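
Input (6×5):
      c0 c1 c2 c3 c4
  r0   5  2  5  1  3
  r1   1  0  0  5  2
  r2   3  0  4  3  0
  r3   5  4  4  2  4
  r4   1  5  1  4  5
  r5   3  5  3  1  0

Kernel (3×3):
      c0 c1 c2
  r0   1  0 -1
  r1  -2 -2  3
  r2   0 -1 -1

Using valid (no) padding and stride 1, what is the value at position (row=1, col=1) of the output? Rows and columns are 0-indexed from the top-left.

The receptive field on the input at this output position is [0 0 5 / 0 4 3 / 4 4 2]. Elementwise product with the kernel and sum: 0·1 + 5·-1 + 0·-2 + 4·-2 + 3·3 + 4·-1 + 2·-1.

-10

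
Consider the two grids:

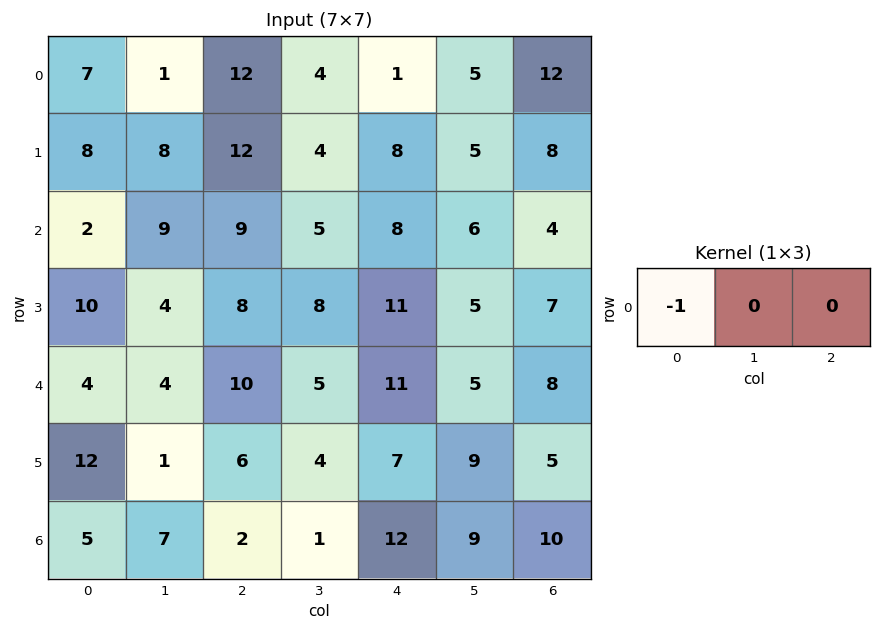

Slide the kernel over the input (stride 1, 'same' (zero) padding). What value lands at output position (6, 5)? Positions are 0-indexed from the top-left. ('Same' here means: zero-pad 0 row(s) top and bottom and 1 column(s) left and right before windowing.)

-12

The receptive field on the zero-padded input at this output position is [12 9 10]. Elementwise product with the kernel and sum: 12·-1.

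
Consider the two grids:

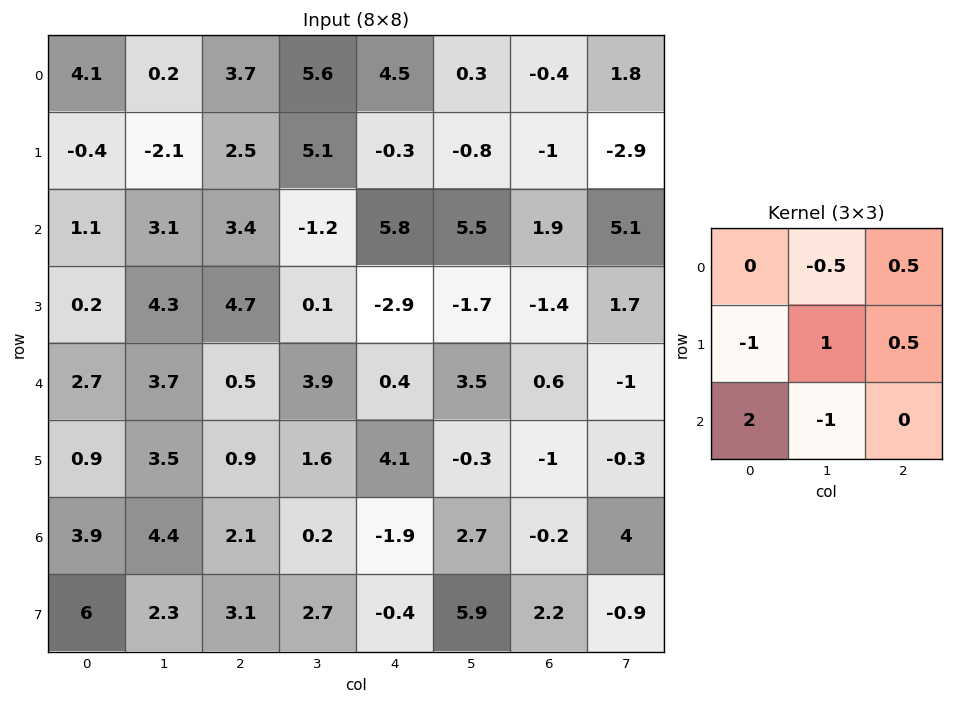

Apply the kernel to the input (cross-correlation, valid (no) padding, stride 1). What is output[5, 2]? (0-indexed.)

1.9

The receptive field on the input at this output position is [0.9 1.6 4.1 / 2.1 0.2 -1.9 / 3.1 2.7 -0.4]. Elementwise product with the kernel and sum: 1.6·-0.5 + 4.1·0.5 + 2.1·-1 + 0.2·1 + -1.9·0.5 + 3.1·2 + 2.7·-1.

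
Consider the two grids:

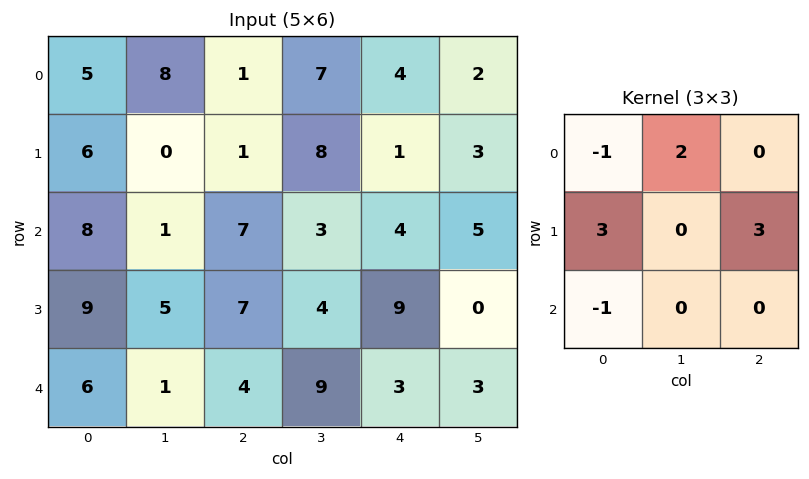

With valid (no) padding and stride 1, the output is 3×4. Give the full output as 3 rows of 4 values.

24 17 12 31
30 9 41 14
36 39 43 8

Output[0,0]: The receptive field on the input at this output position is [5 8 1 / 6 0 1 / 8 1 7]. Elementwise product with the kernel and sum: 5·-1 + 8·2 + 6·3 + 1·3 + 8·-1.
Output[0,1]: The receptive field on the input at this output position is [8 1 7 / 0 1 8 / 1 7 3]. Elementwise product with the kernel and sum: 8·-1 + 1·2 + 0·3 + 8·3 + 1·-1.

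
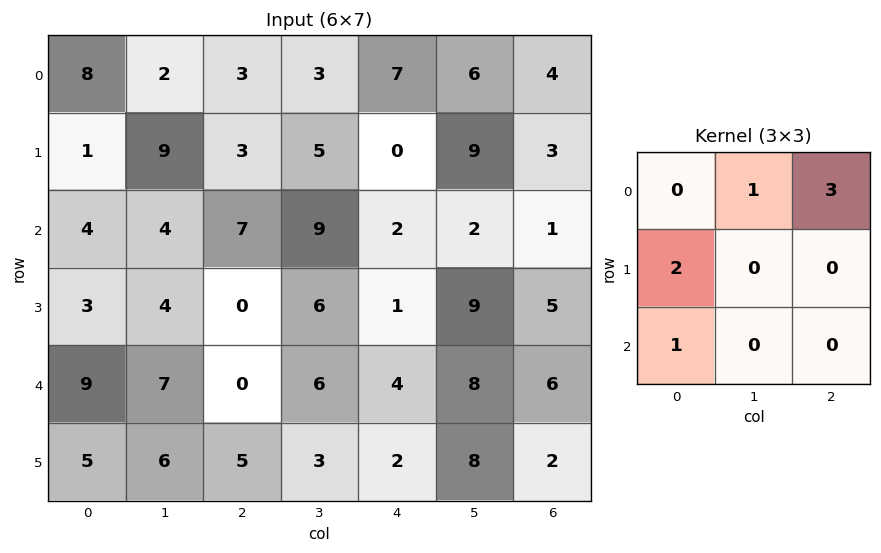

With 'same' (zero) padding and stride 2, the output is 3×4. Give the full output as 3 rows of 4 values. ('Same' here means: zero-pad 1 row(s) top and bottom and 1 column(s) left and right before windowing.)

0 13 11 21
28 30 51 16
15 38 43 29

Output[0,0]: The receptive field on the zero-padded input at this output position is [0 0 0 / 0 8 2 / 0 1 9]. Elementwise product with the kernel and sum: 0·1 + 0·3 + 0·2 + 0·1.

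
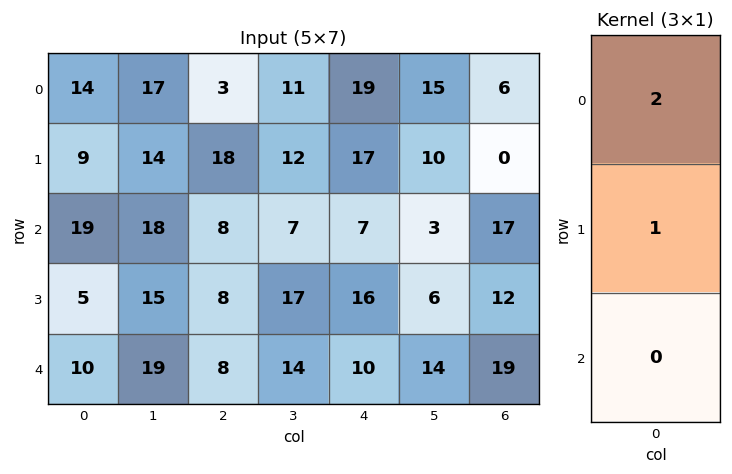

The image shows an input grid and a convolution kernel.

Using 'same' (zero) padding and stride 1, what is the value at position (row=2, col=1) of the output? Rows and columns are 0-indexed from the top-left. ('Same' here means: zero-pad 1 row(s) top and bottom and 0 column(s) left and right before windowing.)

The receptive field on the zero-padded input at this output position is [14 / 18 / 15]. Elementwise product with the kernel and sum: 14·2 + 18·1.

46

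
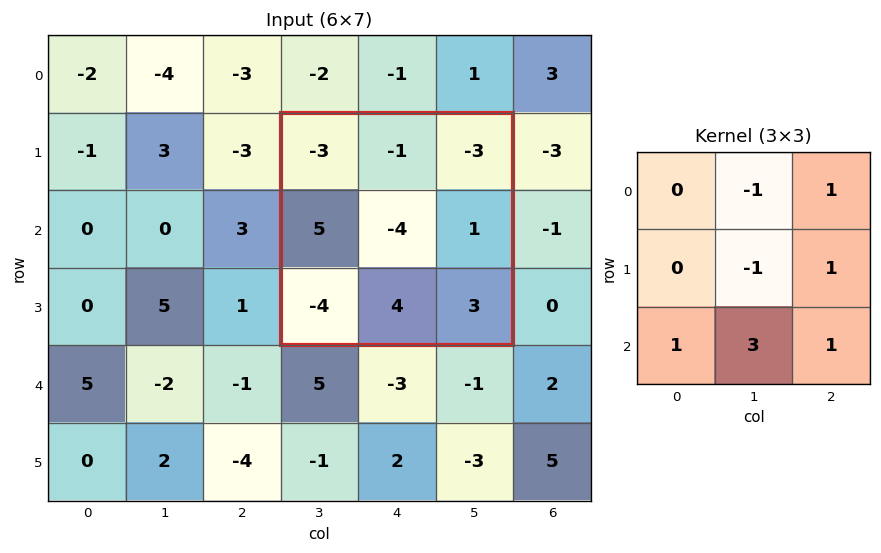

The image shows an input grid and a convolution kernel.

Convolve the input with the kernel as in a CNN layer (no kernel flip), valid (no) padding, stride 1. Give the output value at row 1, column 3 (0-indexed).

The receptive field on the input at this output position is [-3 -1 -3 / 5 -4 1 / -4 4 3]. Elementwise product with the kernel and sum: -1·-1 + -3·1 + -4·-1 + 1·1 + -4·1 + 4·3 + 3·1.

14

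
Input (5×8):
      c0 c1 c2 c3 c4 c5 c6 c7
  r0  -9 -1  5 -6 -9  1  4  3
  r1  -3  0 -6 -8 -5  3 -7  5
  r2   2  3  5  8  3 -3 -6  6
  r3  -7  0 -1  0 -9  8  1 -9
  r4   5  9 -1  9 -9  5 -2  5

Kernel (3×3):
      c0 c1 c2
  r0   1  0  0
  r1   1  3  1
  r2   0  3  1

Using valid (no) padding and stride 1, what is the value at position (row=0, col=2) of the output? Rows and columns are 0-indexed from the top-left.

The receptive field on the input at this output position is [5 -6 -9 / -6 -8 -5 / 5 8 3]. Elementwise product with the kernel and sum: 5·1 + -6·1 + -8·3 + -5·1 + 8·3 + 3·1.

-3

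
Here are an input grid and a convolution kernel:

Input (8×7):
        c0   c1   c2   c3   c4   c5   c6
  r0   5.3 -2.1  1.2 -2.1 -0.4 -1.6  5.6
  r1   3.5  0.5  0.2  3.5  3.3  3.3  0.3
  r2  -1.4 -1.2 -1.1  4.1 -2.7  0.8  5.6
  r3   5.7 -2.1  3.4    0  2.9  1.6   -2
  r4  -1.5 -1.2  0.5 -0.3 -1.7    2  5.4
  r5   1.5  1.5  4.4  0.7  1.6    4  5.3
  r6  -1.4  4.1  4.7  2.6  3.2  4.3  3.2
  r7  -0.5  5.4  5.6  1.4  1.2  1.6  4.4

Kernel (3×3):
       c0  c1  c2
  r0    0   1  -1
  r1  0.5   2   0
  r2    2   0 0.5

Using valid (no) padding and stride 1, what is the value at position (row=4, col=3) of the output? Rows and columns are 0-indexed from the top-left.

7.2

The receptive field on the input at this output position is [-0.3 -1.7 2 / 0.7 1.6 4 / 2.6 3.2 4.3]. Elementwise product with the kernel and sum: -1.7·1 + 2·-1 + 0.7·0.5 + 1.6·2 + 2.6·2 + 4.3·0.5.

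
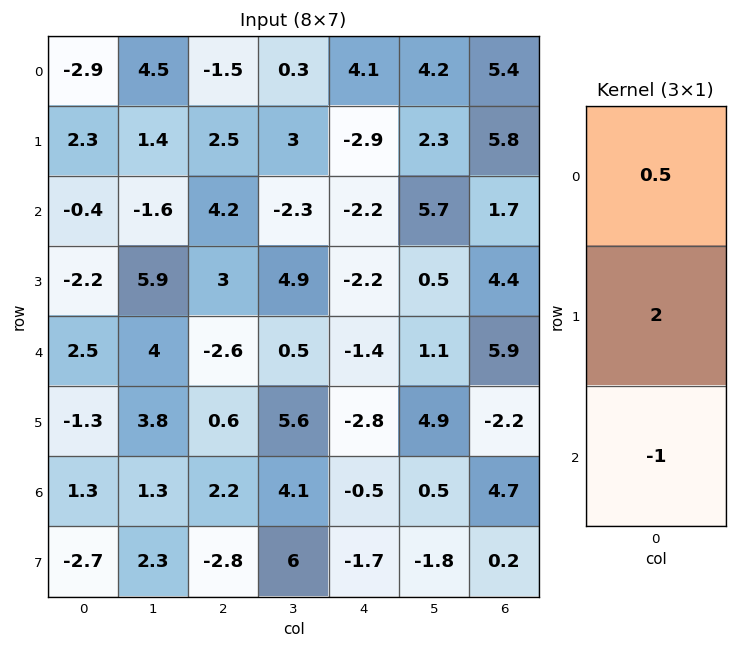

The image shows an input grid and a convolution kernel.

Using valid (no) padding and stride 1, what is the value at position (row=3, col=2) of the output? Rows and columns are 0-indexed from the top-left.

The receptive field on the input at this output position is [3 / -2.6 / 0.6]. Elementwise product with the kernel and sum: 3·0.5 + -2.6·2 + 0.6·-1.

-4.3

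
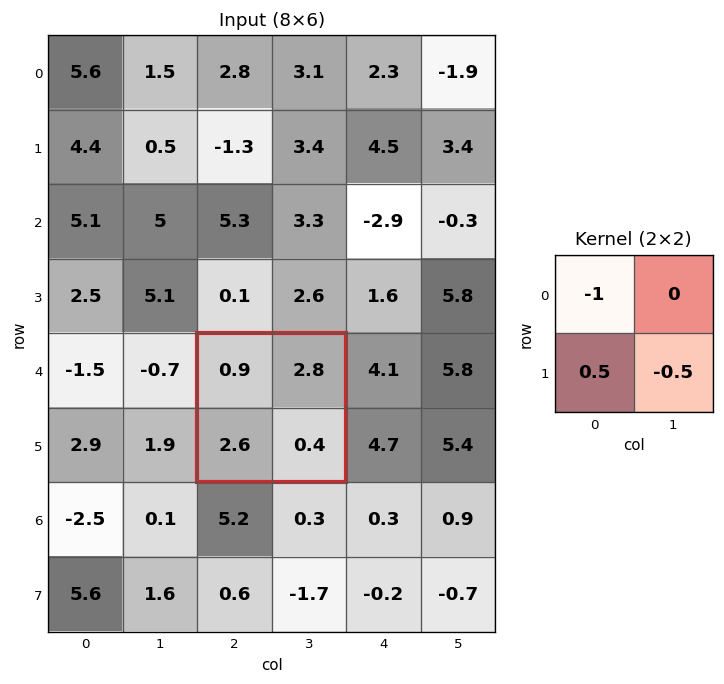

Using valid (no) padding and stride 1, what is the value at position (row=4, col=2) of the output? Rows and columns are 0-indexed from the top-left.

0.2

The receptive field on the input at this output position is [0.9 2.8 / 2.6 0.4]. Elementwise product with the kernel and sum: 0.9·-1 + 2.6·0.5 + 0.4·-0.5.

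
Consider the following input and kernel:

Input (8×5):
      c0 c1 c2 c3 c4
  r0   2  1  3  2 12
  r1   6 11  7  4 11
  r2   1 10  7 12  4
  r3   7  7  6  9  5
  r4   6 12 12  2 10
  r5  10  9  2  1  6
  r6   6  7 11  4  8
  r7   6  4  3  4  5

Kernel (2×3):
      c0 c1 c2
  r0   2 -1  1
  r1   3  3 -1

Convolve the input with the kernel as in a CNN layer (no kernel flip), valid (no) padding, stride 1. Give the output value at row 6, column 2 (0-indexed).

42

The receptive field on the input at this output position is [11 4 8 / 3 4 5]. Elementwise product with the kernel and sum: 11·2 + 4·-1 + 8·1 + 3·3 + 4·3 + 5·-1.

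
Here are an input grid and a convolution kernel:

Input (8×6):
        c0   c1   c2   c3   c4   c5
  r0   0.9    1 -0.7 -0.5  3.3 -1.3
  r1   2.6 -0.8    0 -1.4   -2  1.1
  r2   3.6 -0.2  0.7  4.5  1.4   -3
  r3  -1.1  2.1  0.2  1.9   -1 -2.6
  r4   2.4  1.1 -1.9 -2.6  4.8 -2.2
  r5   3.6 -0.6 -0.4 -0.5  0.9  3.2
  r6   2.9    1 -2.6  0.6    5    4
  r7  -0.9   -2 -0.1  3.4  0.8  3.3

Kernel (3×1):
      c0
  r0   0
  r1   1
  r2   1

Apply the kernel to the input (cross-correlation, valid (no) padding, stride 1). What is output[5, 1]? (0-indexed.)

The receptive field on the input at this output position is [-0.6 / 1 / -2]. Elementwise product with the kernel and sum: 1·1 + -2·1.

-1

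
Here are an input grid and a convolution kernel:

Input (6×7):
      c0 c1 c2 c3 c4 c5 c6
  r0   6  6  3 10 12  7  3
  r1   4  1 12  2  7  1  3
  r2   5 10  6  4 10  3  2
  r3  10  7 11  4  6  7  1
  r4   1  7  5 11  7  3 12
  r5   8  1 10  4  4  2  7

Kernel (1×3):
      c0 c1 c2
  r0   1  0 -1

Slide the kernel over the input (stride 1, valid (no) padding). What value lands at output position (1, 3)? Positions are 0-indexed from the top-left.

1

The receptive field on the input at this output position is [2 7 1]. Elementwise product with the kernel and sum: 2·1 + 1·-1.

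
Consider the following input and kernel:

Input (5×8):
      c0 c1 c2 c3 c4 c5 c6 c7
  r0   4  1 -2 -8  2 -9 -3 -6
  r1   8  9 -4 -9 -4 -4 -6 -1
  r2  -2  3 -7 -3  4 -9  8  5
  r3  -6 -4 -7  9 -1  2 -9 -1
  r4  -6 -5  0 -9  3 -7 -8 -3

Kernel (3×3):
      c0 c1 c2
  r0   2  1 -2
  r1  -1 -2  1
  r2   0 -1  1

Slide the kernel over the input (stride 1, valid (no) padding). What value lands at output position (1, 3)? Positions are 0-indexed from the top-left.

-25

The receptive field on the input at this output position is [-9 -4 -4 / -3 4 -9 / 9 -1 2]. Elementwise product with the kernel and sum: -9·2 + -4·1 + -4·-2 + -3·-1 + 4·-2 + -9·1 + -1·-1 + 2·1.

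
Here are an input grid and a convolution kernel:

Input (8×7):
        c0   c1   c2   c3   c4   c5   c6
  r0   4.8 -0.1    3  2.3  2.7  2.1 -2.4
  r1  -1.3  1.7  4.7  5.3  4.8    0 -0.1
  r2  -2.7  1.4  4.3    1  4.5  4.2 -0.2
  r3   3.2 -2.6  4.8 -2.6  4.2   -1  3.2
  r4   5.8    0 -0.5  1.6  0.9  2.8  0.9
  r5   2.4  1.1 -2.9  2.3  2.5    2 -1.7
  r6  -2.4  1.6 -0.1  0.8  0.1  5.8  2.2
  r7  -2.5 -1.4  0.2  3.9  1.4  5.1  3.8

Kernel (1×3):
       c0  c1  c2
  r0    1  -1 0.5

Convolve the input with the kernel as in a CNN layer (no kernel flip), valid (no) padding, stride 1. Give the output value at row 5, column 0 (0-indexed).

The receptive field on the input at this output position is [2.4 1.1 -2.9]. Elementwise product with the kernel and sum: 2.4·1 + 1.1·-1 + -2.9·0.5.

-0.15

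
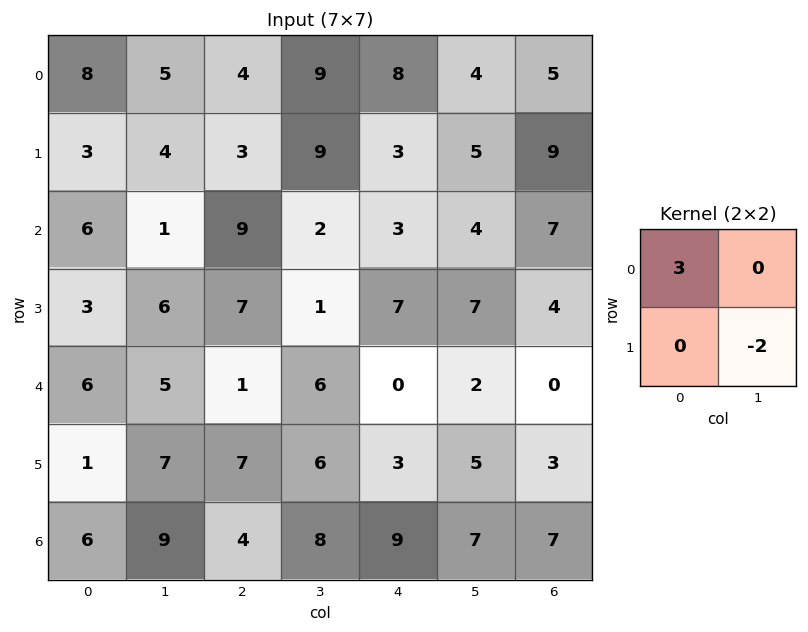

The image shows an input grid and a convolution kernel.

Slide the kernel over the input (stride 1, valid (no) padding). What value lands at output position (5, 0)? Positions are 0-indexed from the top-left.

-15

The receptive field on the input at this output position is [1 7 / 6 9]. Elementwise product with the kernel and sum: 1·3 + 9·-2.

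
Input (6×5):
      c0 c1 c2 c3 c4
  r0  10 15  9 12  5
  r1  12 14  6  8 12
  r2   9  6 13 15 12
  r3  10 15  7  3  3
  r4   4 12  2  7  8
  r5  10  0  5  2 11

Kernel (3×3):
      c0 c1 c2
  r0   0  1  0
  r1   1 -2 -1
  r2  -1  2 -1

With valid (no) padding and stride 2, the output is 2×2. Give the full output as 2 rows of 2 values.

-17 -5
-3 17

Output[0,0]: The receptive field on the input at this output position is [10 15 9 / 12 14 6 / 9 6 13]. Elementwise product with the kernel and sum: 15·1 + 12·1 + 14·-2 + 6·-1 + 9·-1 + 6·2 + 13·-1.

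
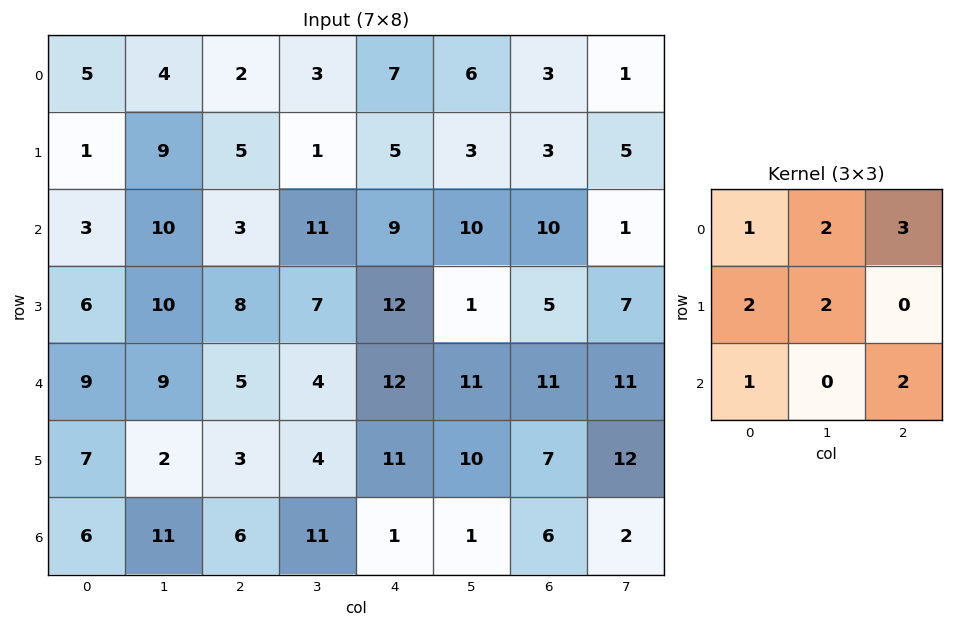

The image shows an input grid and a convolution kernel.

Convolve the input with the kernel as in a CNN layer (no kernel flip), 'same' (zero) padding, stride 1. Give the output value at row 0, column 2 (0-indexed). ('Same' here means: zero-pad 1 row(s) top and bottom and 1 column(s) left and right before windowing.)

The receptive field on the zero-padded input at this output position is [0 0 0 / 4 2 3 / 9 5 1]. Elementwise product with the kernel and sum: 0·1 + 0·2 + 0·3 + 4·2 + 2·2 + 9·1 + 1·2.

23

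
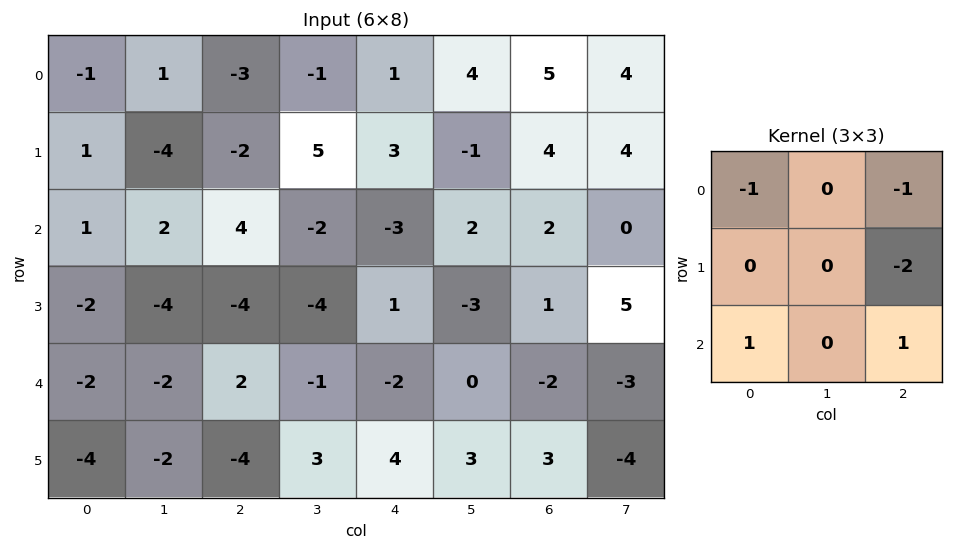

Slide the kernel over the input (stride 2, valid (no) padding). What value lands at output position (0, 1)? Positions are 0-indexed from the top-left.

The receptive field on the input at this output position is [-3 -1 1 / -2 5 3 / 4 -2 -3]. Elementwise product with the kernel and sum: -3·-1 + 1·-1 + 3·-2 + 4·1 + -3·1.

-3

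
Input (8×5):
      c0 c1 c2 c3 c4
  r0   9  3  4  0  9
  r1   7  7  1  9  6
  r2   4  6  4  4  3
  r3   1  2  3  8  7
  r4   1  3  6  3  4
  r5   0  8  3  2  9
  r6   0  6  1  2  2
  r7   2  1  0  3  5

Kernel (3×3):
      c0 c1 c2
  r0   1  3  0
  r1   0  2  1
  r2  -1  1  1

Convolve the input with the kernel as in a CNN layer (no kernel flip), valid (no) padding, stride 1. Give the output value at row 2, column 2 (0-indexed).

The receptive field on the input at this output position is [4 4 3 / 3 8 7 / 6 3 4]. Elementwise product with the kernel and sum: 4·1 + 4·3 + 8·2 + 7·1 + 6·-1 + 3·1 + 4·1.

40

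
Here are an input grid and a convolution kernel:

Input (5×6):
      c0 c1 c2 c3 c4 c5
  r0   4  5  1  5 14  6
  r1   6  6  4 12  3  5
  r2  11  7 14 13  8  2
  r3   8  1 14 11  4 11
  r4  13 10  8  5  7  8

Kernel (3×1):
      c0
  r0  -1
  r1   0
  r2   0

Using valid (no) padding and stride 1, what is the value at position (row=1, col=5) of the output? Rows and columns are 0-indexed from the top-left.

-5

The receptive field on the input at this output position is [5 / 2 / 11]. Elementwise product with the kernel and sum: 5·-1.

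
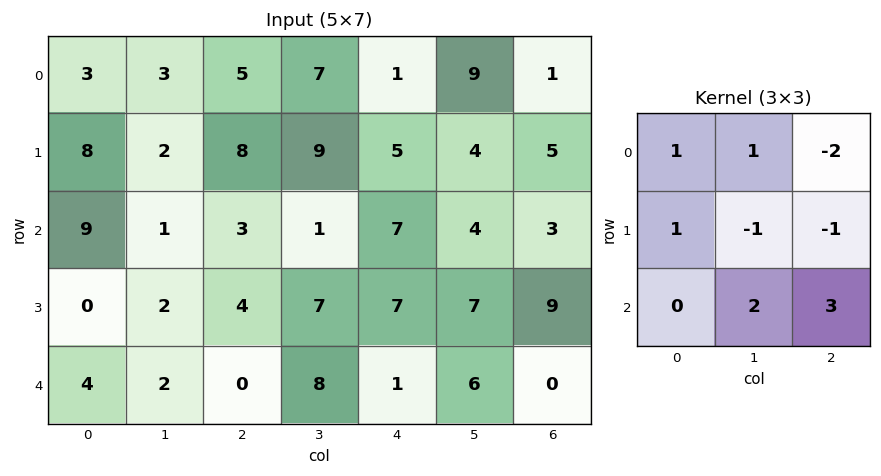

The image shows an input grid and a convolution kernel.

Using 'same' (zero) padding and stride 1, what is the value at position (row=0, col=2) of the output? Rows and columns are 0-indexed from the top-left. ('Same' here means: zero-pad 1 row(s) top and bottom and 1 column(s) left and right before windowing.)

The receptive field on the zero-padded input at this output position is [0 0 0 / 3 5 7 / 2 8 9]. Elementwise product with the kernel and sum: 0·1 + 0·1 + 0·-2 + 3·1 + 5·-1 + 7·-1 + 8·2 + 9·3.

34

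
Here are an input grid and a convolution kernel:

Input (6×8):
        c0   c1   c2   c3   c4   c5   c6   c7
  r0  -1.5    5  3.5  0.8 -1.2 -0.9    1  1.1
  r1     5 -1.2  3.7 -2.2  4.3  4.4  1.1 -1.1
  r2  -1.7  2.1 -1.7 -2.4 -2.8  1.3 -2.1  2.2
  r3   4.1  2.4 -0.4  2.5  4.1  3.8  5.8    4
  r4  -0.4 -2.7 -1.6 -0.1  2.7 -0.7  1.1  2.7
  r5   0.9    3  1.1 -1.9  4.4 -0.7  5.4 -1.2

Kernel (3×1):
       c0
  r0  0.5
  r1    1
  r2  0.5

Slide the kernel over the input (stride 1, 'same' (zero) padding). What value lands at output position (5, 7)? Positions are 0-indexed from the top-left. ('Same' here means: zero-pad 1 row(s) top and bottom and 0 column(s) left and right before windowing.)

The receptive field on the zero-padded input at this output position is [2.7 / -1.2 / 0]. Elementwise product with the kernel and sum: 2.7·0.5 + -1.2·1 + 0·0.5.

0.15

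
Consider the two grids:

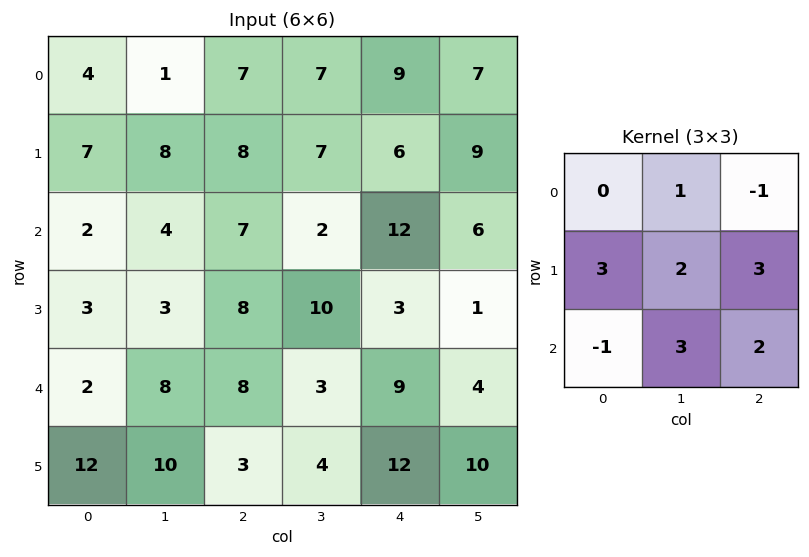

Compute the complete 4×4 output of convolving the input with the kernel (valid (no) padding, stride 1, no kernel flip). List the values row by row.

79 82 77 108
57 74 90 46
74 82 62 77
65 54 97 93

Output[0,0]: The receptive field on the input at this output position is [4 1 7 / 7 8 8 / 2 4 7]. Elementwise product with the kernel and sum: 1·1 + 7·-1 + 7·3 + 8·2 + 8·3 + 2·-1 + 4·3 + 7·2.
Output[0,1]: The receptive field on the input at this output position is [1 7 7 / 8 8 7 / 4 7 2]. Elementwise product with the kernel and sum: 7·1 + 7·-1 + 8·3 + 8·2 + 7·3 + 4·-1 + 7·3 + 2·2.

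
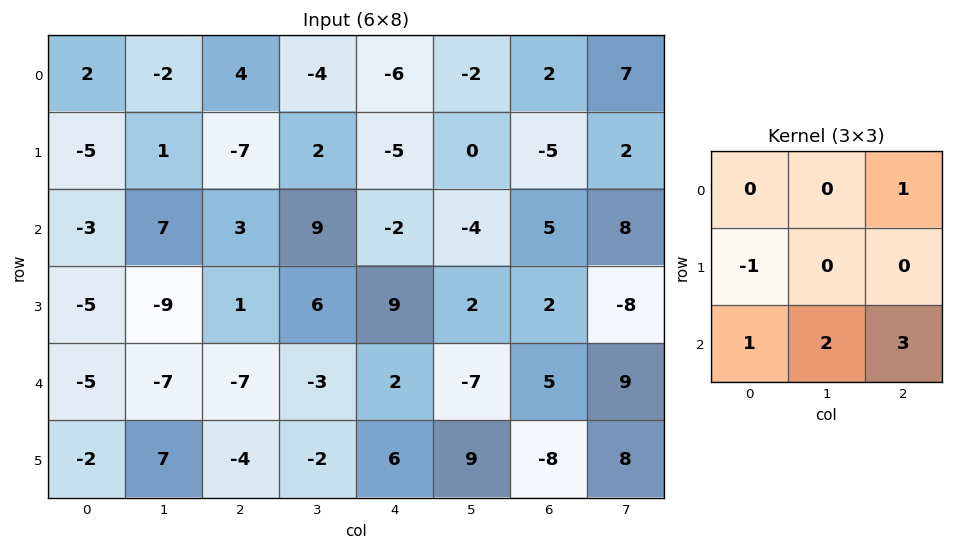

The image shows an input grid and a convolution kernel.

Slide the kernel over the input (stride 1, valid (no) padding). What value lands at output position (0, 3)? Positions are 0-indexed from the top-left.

The receptive field on the input at this output position is [-4 -6 -2 / 2 -5 0 / 9 -2 -4]. Elementwise product with the kernel and sum: -2·1 + 2·-1 + 9·1 + -2·2 + -4·3.

-11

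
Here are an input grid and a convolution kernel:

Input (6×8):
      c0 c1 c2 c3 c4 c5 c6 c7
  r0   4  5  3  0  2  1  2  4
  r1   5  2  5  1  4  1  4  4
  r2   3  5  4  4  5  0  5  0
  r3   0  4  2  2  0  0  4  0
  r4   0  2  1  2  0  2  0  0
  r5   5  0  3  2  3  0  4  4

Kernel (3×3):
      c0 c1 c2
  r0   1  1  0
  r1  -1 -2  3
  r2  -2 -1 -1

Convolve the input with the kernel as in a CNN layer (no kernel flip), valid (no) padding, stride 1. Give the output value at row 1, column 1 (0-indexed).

The receptive field on the input at this output position is [2 5 1 / 5 4 4 / 4 2 2]. Elementwise product with the kernel and sum: 2·1 + 5·1 + 5·-1 + 4·-2 + 4·3 + 4·-2 + 2·-1 + 2·-1.

-6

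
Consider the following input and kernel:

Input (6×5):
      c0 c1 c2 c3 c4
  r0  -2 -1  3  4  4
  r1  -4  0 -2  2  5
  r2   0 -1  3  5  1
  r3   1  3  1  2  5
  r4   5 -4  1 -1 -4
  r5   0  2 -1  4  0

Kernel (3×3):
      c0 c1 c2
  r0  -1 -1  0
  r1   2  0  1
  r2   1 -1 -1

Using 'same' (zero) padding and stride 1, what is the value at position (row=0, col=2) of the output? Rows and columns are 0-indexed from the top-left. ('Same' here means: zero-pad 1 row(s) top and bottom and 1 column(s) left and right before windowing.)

2

The receptive field on the zero-padded input at this output position is [0 0 0 / -1 3 4 / 0 -2 2]. Elementwise product with the kernel and sum: 0·-1 + 0·-1 + -1·2 + 4·1 + 0·1 + -2·-1 + 2·-1.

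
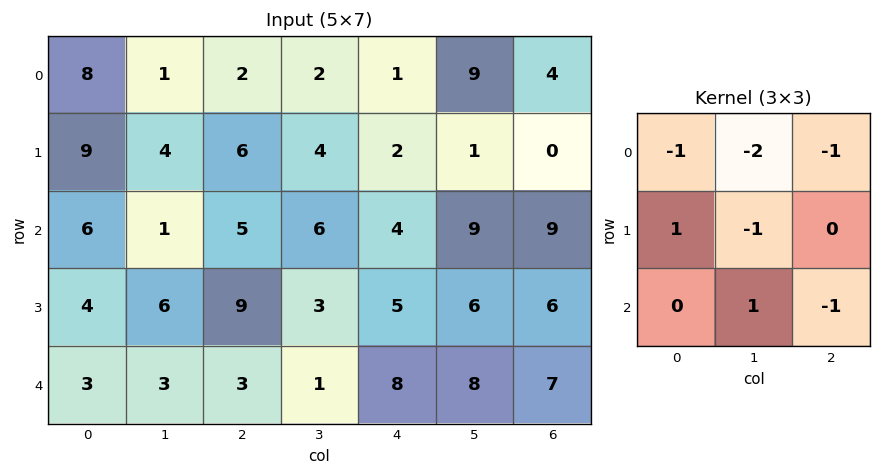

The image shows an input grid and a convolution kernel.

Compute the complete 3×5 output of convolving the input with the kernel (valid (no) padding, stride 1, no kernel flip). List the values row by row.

-11 -10 -3 -16 -22
-21 -18 -19 -8 -9
-15 -18 -22 -25 -31

Output[0,0]: The receptive field on the input at this output position is [8 1 2 / 9 4 6 / 6 1 5]. Elementwise product with the kernel and sum: 8·-1 + 1·-2 + 2·-1 + 9·1 + 4·-1 + 1·1 + 5·-1.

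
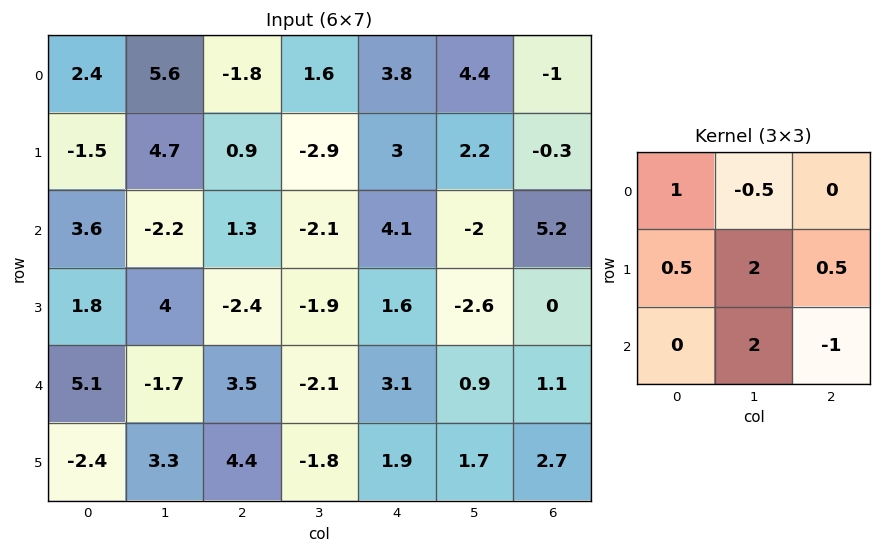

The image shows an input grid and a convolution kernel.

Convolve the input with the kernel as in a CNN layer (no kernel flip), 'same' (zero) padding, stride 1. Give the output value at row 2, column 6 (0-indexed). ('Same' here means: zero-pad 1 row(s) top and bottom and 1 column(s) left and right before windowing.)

The receptive field on the zero-padded input at this output position is [2.2 -0.3 0 / -2 5.2 0 / -2.6 0 0]. Elementwise product with the kernel and sum: 2.2·1 + -0.3·-0.5 + -2·0.5 + 5.2·2 + 0·0.5 + 0·2 + 0·-1.

11.75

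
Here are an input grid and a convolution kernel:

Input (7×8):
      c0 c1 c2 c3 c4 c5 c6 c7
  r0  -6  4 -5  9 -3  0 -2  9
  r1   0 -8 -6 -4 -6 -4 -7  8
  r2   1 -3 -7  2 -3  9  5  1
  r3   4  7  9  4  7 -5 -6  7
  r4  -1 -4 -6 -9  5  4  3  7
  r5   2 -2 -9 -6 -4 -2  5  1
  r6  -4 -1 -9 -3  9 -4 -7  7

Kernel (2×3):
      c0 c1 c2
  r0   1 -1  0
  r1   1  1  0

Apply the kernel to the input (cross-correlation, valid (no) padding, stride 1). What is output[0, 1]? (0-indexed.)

-5

The receptive field on the input at this output position is [4 -5 9 / -8 -6 -4]. Elementwise product with the kernel and sum: 4·1 + -5·-1 + -8·1 + -6·1.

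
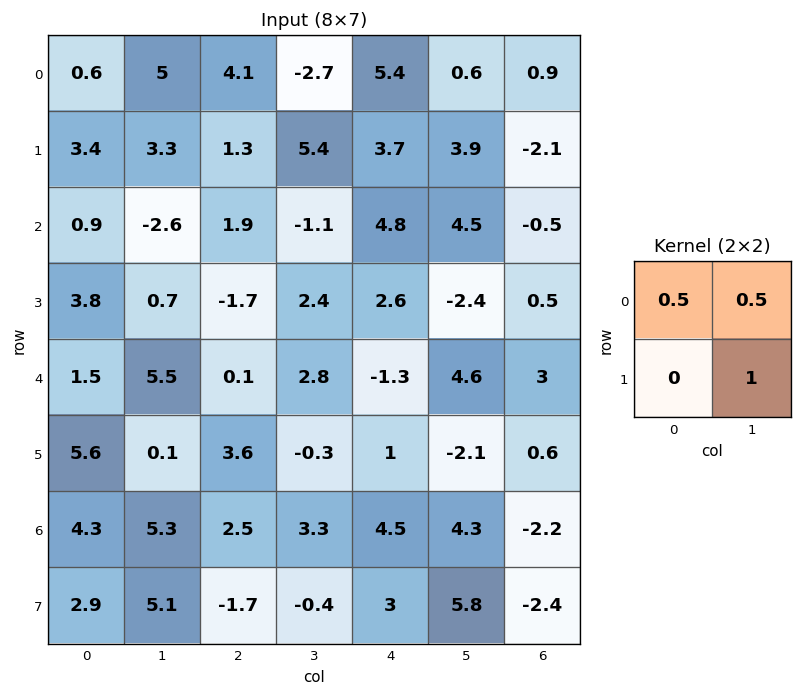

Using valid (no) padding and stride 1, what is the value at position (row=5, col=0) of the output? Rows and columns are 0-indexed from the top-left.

8.15

The receptive field on the input at this output position is [5.6 0.1 / 4.3 5.3]. Elementwise product with the kernel and sum: 5.6·0.5 + 0.1·0.5 + 5.3·1.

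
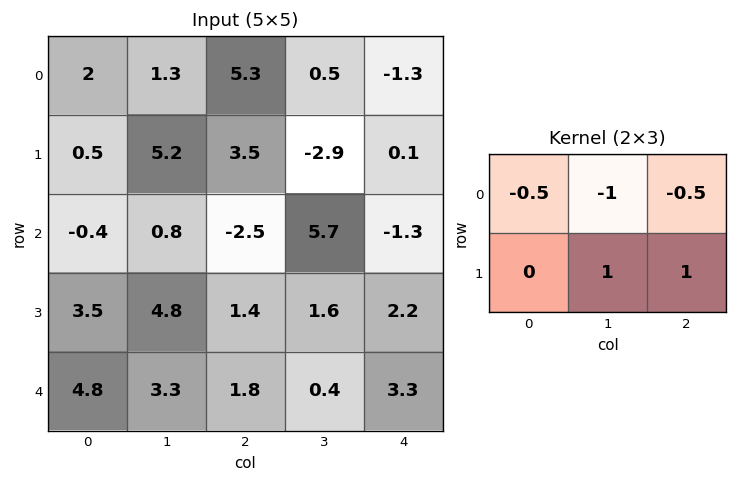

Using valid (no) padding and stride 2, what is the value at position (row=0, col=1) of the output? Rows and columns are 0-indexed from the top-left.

The receptive field on the input at this output position is [5.3 0.5 -1.3 / 3.5 -2.9 0.1]. Elementwise product with the kernel and sum: 5.3·-0.5 + 0.5·-1 + -1.3·-0.5 + -2.9·1 + 0.1·1.

-5.3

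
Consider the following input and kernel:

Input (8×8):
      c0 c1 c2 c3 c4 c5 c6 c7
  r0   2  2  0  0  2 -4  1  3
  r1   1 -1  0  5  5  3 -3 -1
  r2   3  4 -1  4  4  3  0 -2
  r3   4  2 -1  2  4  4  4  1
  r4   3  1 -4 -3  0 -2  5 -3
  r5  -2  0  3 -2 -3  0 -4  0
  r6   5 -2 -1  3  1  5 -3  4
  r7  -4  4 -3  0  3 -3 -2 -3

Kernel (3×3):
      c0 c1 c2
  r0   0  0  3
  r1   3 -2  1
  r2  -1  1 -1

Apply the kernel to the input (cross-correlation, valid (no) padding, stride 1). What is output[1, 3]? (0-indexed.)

The receptive field on the input at this output position is [5 5 3 / 4 4 3 / 2 4 4]. Elementwise product with the kernel and sum: 3·3 + 4·3 + 4·-2 + 3·1 + 2·-1 + 4·1 + 4·-1.

14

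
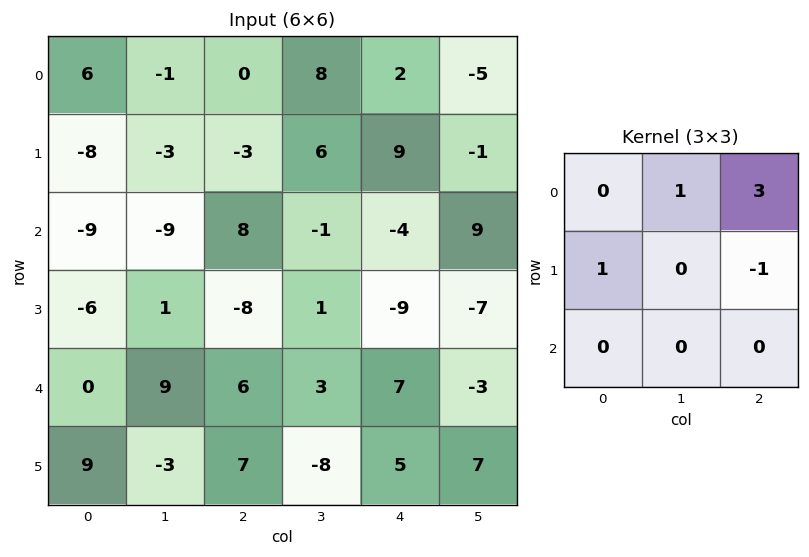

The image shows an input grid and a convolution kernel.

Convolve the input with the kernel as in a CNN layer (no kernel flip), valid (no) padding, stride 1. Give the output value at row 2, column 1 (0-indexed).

5

The receptive field on the input at this output position is [-9 8 -1 / 1 -8 1 / 9 6 3]. Elementwise product with the kernel and sum: 8·1 + -1·3 + 1·1 + 1·-1.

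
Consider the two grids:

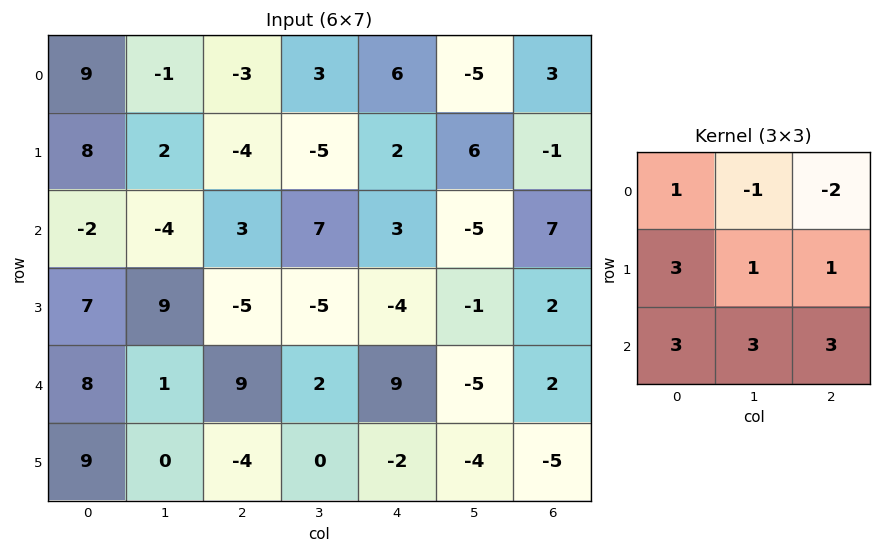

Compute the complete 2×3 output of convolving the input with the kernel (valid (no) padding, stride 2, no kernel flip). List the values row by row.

29 6 31
75 26 1

Output[0,0]: The receptive field on the input at this output position is [9 -1 -3 / 8 2 -4 / -2 -4 3]. Elementwise product with the kernel and sum: 9·1 + -1·-1 + -3·-2 + 8·3 + 2·1 + -4·1 + -2·3 + -4·3 + 3·3.
Output[0,1]: The receptive field on the input at this output position is [-3 3 6 / -4 -5 2 / 3 7 3]. Elementwise product with the kernel and sum: -3·1 + 3·-1 + 6·-2 + -4·3 + -5·1 + 2·1 + 3·3 + 7·3 + 3·3.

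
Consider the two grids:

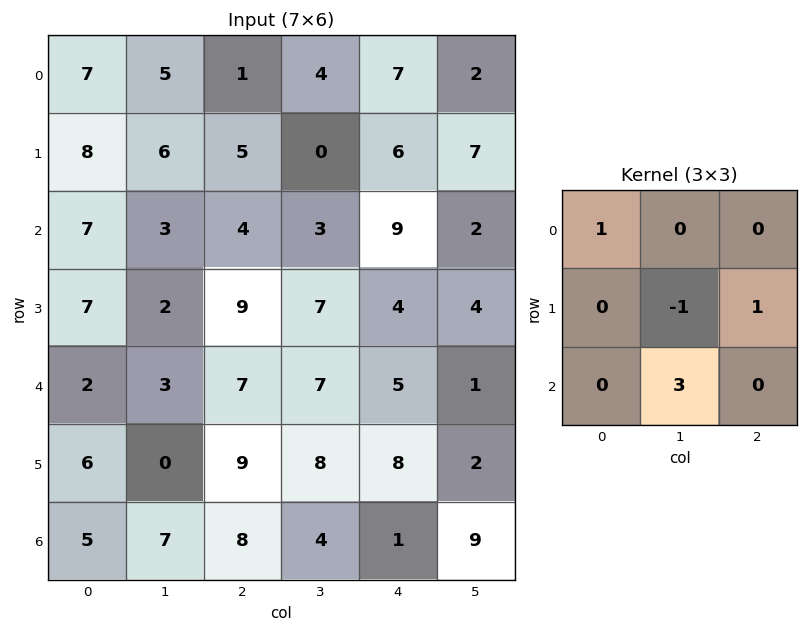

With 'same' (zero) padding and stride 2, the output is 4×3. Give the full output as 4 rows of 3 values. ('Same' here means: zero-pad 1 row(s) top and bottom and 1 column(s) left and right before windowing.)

Output[0,0]: The receptive field on the zero-padded input at this output position is [0 0 0 / 0 7 5 / 0 8 6]. Elementwise product with the kernel and sum: 0·1 + 7·-1 + 5·1 + 8·3.

22 18 13
17 32 5
19 29 27
2 -4 16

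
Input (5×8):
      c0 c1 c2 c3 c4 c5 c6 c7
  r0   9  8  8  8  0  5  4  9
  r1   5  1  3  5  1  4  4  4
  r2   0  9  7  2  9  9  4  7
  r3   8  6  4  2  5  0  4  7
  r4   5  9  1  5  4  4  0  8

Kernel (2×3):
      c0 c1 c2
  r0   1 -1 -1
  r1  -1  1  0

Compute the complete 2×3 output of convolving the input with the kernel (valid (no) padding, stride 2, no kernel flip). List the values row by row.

-11 2 -6
-18 -6 -9

Output[0,0]: The receptive field on the input at this output position is [9 8 8 / 5 1 3]. Elementwise product with the kernel and sum: 9·1 + 8·-1 + 8·-1 + 5·-1 + 1·1.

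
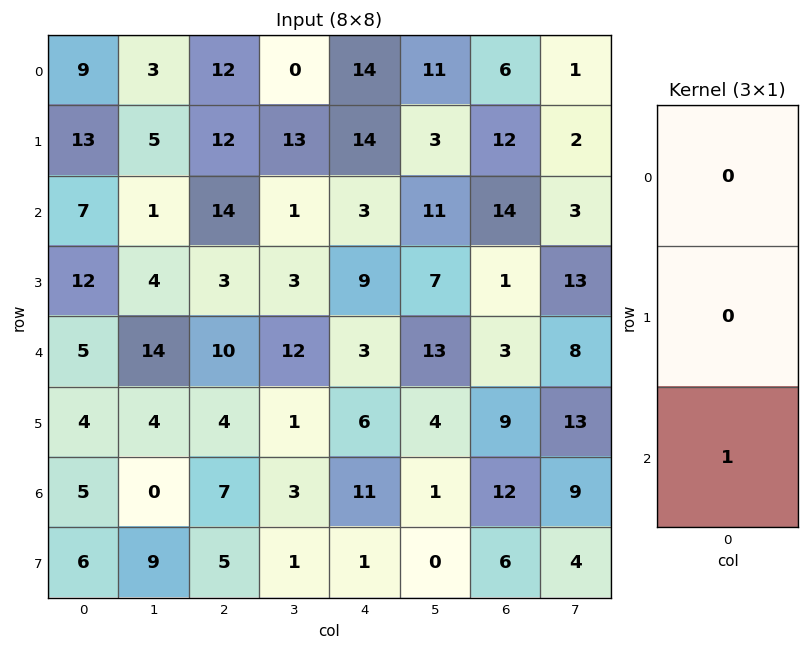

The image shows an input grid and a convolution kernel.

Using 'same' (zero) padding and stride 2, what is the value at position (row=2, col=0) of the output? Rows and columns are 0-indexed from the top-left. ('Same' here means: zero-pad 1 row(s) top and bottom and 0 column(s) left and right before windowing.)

The receptive field on the zero-padded input at this output position is [12 / 5 / 4]. Elementwise product with the kernel and sum: 4·1.

4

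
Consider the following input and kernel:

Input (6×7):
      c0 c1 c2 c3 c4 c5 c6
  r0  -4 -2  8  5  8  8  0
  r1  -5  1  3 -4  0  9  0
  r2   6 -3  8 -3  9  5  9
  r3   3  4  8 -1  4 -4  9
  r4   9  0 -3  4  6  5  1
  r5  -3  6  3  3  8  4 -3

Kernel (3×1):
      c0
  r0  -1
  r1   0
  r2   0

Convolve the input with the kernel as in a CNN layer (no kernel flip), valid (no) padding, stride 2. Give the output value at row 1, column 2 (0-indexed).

-9

The receptive field on the input at this output position is [9 / 4 / 6]. Elementwise product with the kernel and sum: 9·-1.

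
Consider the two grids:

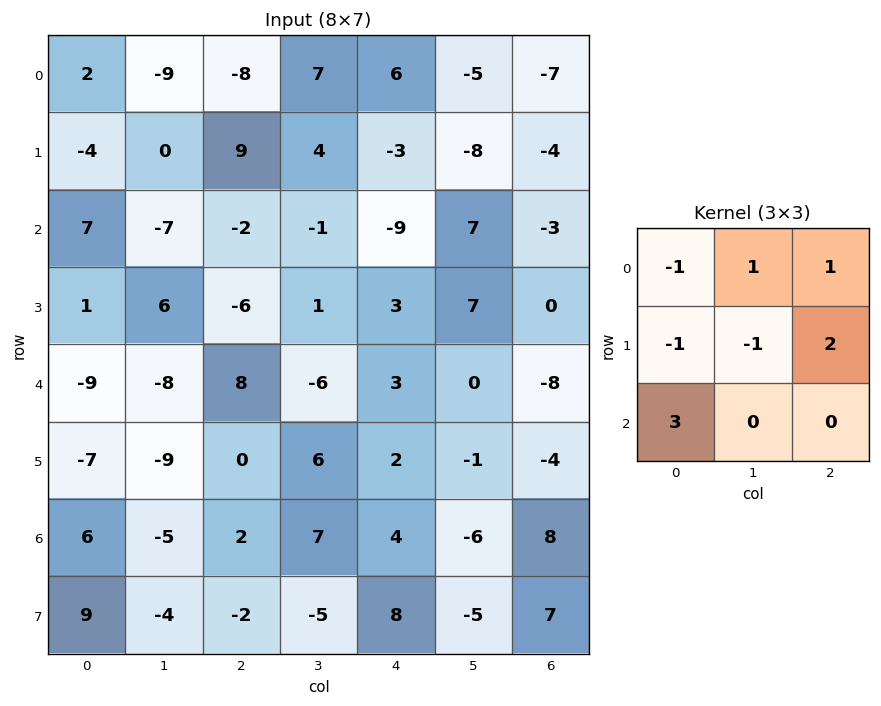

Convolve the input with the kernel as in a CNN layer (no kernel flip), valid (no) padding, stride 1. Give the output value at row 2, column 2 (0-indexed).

The receptive field on the input at this output position is [-2 -1 -9 / -6 1 3 / 8 -6 3]. Elementwise product with the kernel and sum: -2·-1 + -1·1 + -9·1 + -6·-1 + 1·-1 + 3·2 + 8·3.

27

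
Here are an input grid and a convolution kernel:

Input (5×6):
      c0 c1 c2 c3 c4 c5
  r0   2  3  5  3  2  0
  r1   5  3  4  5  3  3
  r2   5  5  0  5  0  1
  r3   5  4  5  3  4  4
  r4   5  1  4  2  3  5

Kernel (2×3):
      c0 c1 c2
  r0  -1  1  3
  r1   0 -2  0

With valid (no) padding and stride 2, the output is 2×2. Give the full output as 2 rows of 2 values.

Output[0,0]: The receptive field on the input at this output position is [2 3 5 / 5 3 4]. Elementwise product with the kernel and sum: 2·-1 + 3·1 + 5·3 + 3·-2.
Output[0,1]: The receptive field on the input at this output position is [5 3 2 / 4 5 3]. Elementwise product with the kernel and sum: 5·-1 + 3·1 + 2·3 + 5·-2.

10 -6
-8 -1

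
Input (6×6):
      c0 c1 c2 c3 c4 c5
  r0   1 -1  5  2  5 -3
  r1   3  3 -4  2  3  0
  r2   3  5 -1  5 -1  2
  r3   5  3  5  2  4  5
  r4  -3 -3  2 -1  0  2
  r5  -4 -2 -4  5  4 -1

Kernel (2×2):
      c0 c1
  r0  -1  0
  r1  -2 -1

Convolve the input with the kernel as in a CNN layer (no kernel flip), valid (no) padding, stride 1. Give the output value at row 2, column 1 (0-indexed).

-16

The receptive field on the input at this output position is [5 -1 / 3 5]. Elementwise product with the kernel and sum: 5·-1 + 3·-2 + 5·-1.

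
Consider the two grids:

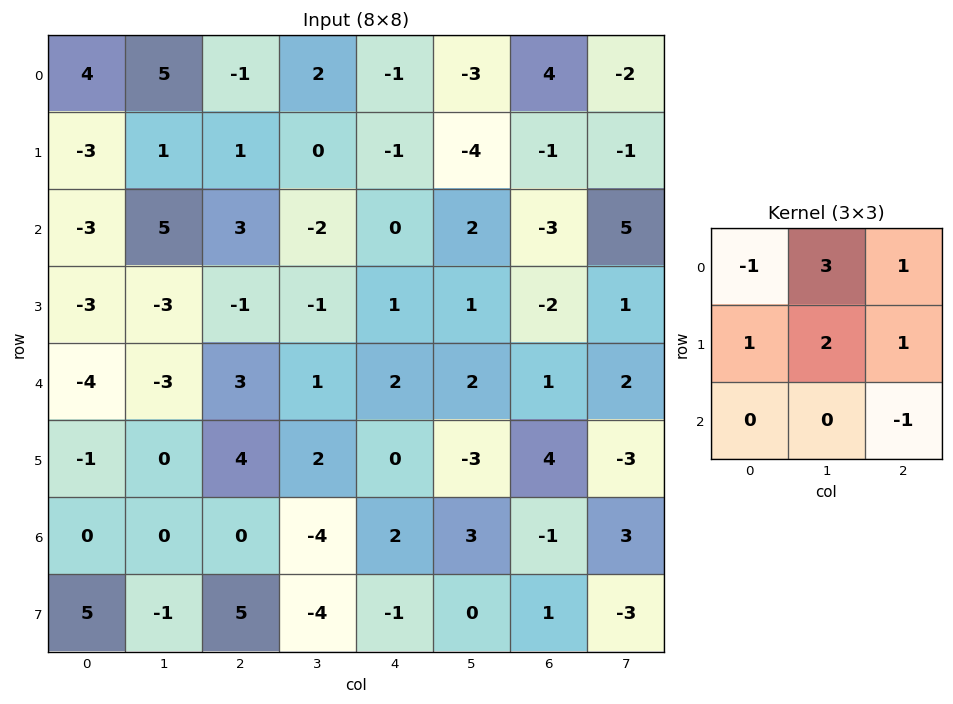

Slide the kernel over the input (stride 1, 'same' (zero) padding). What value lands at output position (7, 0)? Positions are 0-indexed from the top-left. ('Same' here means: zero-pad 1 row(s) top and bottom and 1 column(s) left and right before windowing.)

9

The receptive field on the zero-padded input at this output position is [0 0 0 / 0 5 -1 / 0 0 0]. Elementwise product with the kernel and sum: 0·-1 + 0·3 + 0·1 + 0·1 + 5·2 + -1·1 + 0·-1.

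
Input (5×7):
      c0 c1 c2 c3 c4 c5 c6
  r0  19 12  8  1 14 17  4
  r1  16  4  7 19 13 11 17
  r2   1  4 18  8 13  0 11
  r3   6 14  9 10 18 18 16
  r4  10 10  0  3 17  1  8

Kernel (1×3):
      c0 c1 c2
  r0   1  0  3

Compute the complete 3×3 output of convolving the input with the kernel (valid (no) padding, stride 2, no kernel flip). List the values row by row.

Output[0,0]: The receptive field on the input at this output position is [19 12 8]. Elementwise product with the kernel and sum: 19·1 + 8·3.
Output[0,1]: The receptive field on the input at this output position is [8 1 14]. Elementwise product with the kernel and sum: 8·1 + 14·3.

43 50 26
55 57 46
10 51 41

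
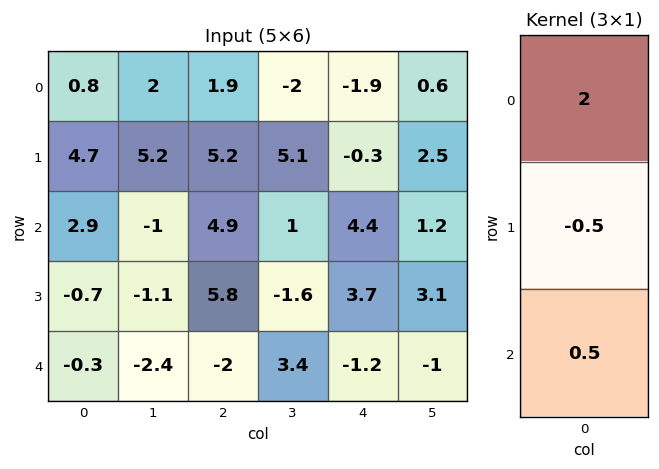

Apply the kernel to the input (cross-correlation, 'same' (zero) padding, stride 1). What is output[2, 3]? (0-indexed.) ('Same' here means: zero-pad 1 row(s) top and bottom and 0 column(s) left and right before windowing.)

The receptive field on the zero-padded input at this output position is [5.1 / 1 / -1.6]. Elementwise product with the kernel and sum: 5.1·2 + 1·-0.5 + -1.6·0.5.

8.9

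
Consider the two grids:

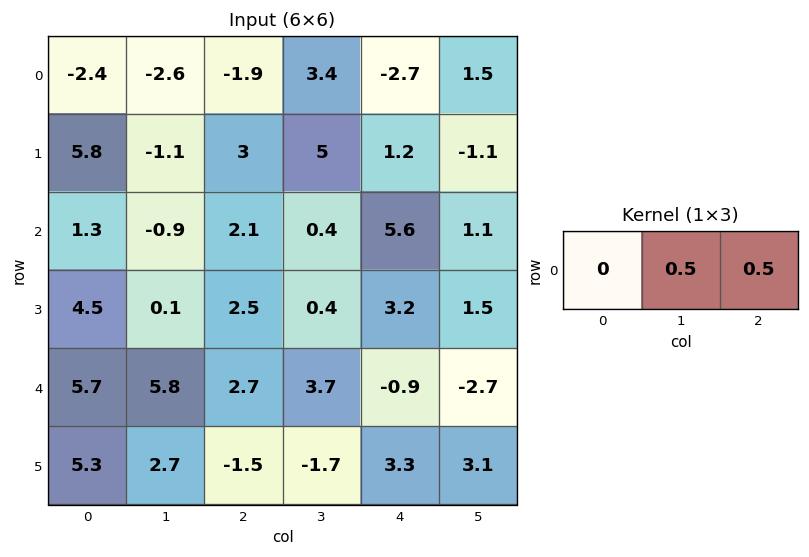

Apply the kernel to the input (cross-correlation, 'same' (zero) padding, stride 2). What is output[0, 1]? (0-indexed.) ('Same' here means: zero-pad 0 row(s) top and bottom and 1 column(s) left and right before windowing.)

The receptive field on the zero-padded input at this output position is [-2.6 -1.9 3.4]. Elementwise product with the kernel and sum: -1.9·0.5 + 3.4·0.5.

0.75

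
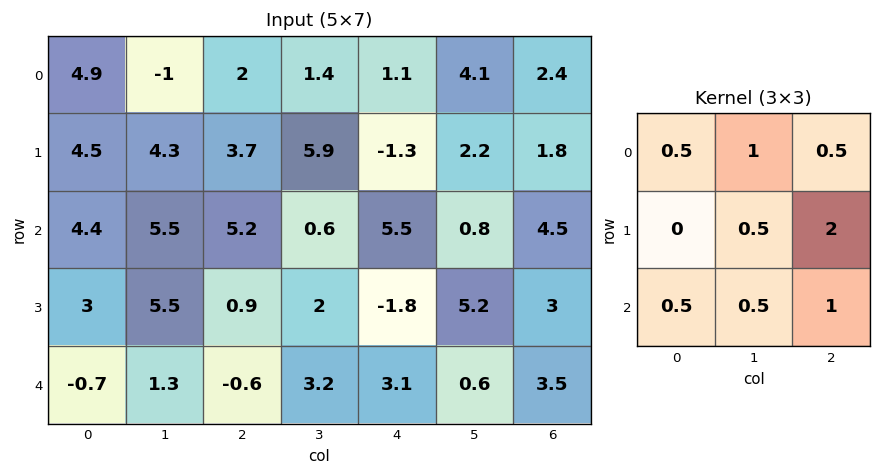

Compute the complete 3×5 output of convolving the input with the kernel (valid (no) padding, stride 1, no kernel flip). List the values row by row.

Output[0,0]: The receptive field on the input at this output position is [4.9 -1 2 / 4.5 4.3 3.7 / 4.4 5.5 5.2]. Elementwise product with the kernel and sum: 4.9·0.5 + -1·1 + 2·0.5 + 4.3·0.5 + 3.7·2 + 4.4·0.5 + 5.5·0.5 + 5.2·1.
Output[0,1]: The receptive field on the input at this output position is [-1 2 1.4 / 4.3 3.7 5.9 / 5.5 5.2 0.6]. Elementwise product with the kernel and sum: -1·0.5 + 2·1 + 1.4·0.5 + 3.7·0.5 + 5.9·2 + 5.5·0.5 + 5.2·0.5 + 0.6·1.

22.15 21.8 11.7 11.45 18.2
26.7 17.8 18.05 12.4 16.55
14.55 16.25 7.75 19.45 19.75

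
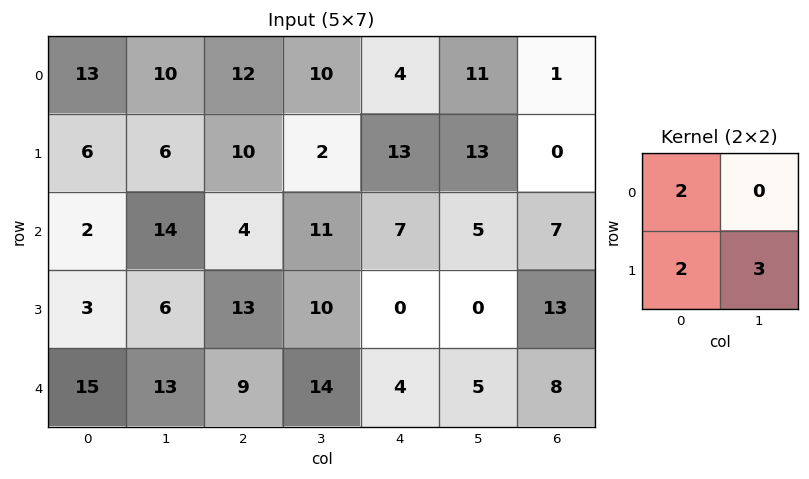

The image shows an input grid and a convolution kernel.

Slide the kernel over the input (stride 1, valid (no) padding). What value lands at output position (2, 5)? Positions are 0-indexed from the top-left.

49

The receptive field on the input at this output position is [5 7 / 0 13]. Elementwise product with the kernel and sum: 5·2 + 0·2 + 13·3.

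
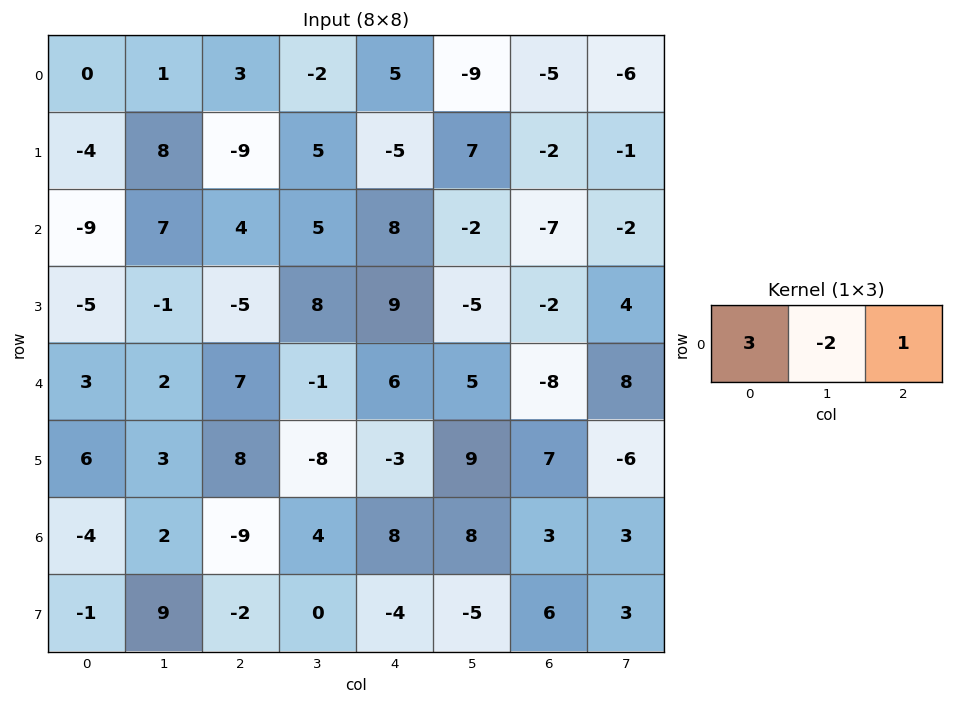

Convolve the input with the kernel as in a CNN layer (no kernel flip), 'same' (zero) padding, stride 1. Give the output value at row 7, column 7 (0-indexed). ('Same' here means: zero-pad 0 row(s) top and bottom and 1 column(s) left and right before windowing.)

The receptive field on the zero-padded input at this output position is [6 3 0]. Elementwise product with the kernel and sum: 6·3 + 3·-2 + 0·1.

12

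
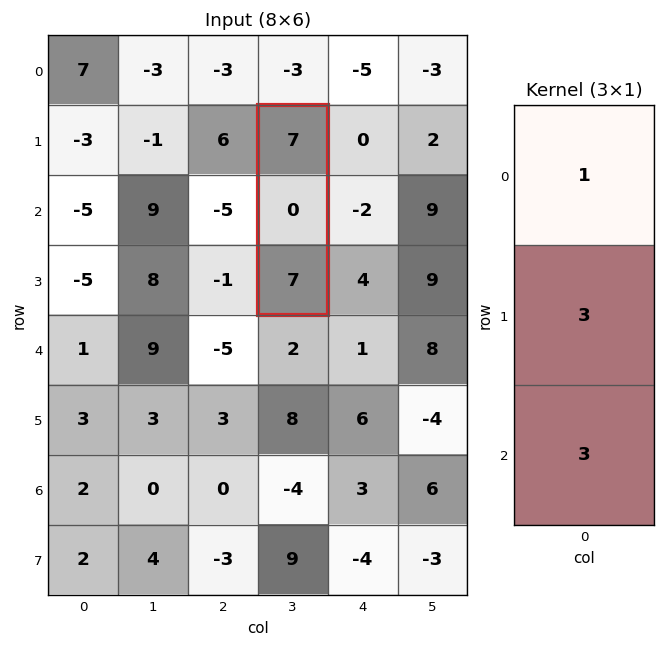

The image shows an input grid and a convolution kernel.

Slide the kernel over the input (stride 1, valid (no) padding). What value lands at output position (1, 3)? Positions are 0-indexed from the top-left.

28

The receptive field on the input at this output position is [7 / 0 / 7]. Elementwise product with the kernel and sum: 7·1 + 0·3 + 7·3.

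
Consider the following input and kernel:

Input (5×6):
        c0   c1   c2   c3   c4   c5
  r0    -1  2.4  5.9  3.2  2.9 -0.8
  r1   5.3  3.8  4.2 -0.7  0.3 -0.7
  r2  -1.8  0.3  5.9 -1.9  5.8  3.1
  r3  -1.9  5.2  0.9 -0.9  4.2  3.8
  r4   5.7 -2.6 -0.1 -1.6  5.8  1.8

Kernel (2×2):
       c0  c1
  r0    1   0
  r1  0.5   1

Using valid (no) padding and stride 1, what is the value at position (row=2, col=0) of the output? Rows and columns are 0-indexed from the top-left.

2.45

The receptive field on the input at this output position is [-1.8 0.3 / -1.9 5.2]. Elementwise product with the kernel and sum: -1.8·1 + -1.9·0.5 + 5.2·1.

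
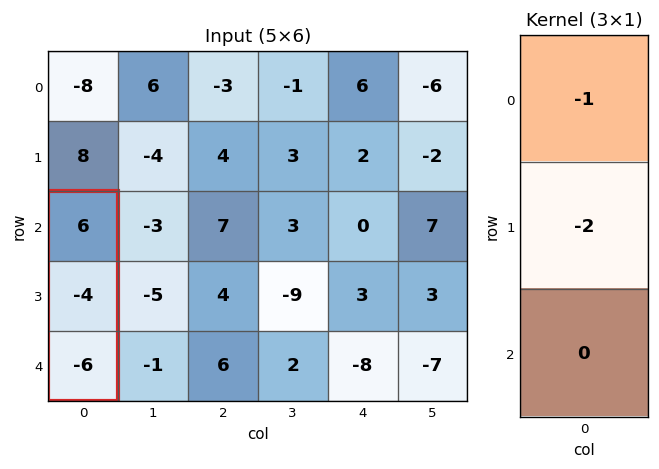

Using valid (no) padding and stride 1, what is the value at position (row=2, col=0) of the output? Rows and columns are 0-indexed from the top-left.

2

The receptive field on the input at this output position is [6 / -4 / -6]. Elementwise product with the kernel and sum: 6·-1 + -4·-2.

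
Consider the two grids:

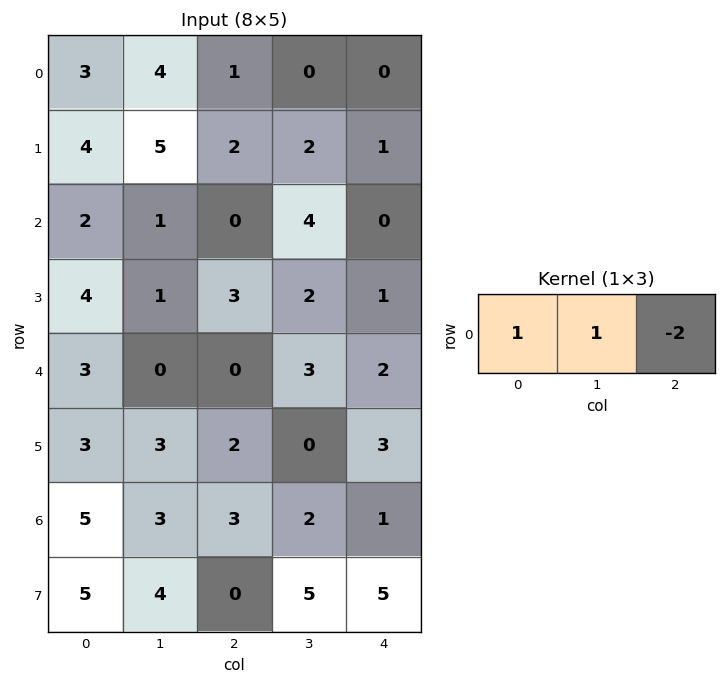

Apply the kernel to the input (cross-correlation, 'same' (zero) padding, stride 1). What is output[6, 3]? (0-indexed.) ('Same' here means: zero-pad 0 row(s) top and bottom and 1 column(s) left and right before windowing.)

The receptive field on the zero-padded input at this output position is [3 2 1]. Elementwise product with the kernel and sum: 3·1 + 2·1 + 1·-2.

3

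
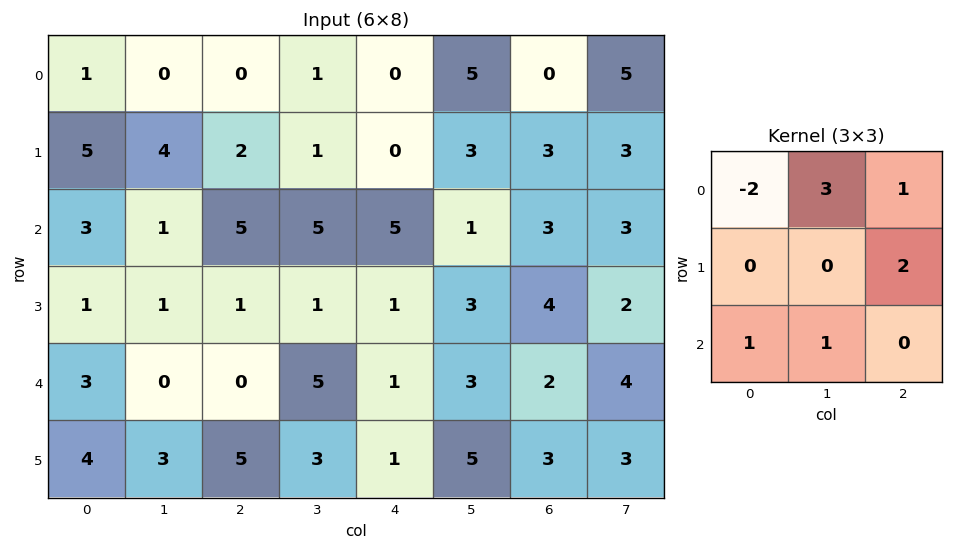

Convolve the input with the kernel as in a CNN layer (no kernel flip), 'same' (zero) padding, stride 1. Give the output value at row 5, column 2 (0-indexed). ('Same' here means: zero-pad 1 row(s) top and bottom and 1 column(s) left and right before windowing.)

The receptive field on the zero-padded input at this output position is [0 0 5 / 3 5 3 / 0 0 0]. Elementwise product with the kernel and sum: 0·-2 + 0·3 + 5·1 + 3·2 + 0·1 + 0·1.

11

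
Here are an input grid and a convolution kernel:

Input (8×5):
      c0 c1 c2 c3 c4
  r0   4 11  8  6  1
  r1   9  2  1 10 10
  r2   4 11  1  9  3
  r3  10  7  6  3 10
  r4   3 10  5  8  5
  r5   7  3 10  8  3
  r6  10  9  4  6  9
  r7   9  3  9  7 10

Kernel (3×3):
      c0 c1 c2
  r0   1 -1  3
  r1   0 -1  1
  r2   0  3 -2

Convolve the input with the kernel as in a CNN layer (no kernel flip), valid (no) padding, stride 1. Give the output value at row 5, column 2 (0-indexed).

15

The receptive field on the input at this output position is [10 8 3 / 4 6 9 / 9 7 10]. Elementwise product with the kernel and sum: 10·1 + 8·-1 + 3·3 + 6·-1 + 9·1 + 7·3 + 10·-2.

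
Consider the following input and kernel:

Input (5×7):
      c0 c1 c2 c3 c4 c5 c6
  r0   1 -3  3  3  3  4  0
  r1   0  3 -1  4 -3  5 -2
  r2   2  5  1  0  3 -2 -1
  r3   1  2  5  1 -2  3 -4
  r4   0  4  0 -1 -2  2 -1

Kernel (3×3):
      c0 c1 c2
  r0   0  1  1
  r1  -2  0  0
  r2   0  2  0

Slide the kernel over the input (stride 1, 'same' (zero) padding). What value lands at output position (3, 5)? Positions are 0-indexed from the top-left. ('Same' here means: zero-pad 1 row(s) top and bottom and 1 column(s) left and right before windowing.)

5

The receptive field on the zero-padded input at this output position is [3 -2 -1 / -2 3 -4 / -2 2 -1]. Elementwise product with the kernel and sum: -2·1 + -1·1 + -2·-2 + 2·2.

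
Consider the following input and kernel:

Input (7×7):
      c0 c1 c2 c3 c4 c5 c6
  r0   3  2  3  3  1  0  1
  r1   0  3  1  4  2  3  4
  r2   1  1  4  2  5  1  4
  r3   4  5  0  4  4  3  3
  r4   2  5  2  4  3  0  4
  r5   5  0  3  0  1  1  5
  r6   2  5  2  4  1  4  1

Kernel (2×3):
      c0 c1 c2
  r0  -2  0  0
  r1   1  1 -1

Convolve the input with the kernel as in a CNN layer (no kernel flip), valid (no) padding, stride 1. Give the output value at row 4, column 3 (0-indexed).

-8

The receptive field on the input at this output position is [4 3 0 / 0 1 1]. Elementwise product with the kernel and sum: 4·-2 + 0·1 + 1·1 + 1·-1.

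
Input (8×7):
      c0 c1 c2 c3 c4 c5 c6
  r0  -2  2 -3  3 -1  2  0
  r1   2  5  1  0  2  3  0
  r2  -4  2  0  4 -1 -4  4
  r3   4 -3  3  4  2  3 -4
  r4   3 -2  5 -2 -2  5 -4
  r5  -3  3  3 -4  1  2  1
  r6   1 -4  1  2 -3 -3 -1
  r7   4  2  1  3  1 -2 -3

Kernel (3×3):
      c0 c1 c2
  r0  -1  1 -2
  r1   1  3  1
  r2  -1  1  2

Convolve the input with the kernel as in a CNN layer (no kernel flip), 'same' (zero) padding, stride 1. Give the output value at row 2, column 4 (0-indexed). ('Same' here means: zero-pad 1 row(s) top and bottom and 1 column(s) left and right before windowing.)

The receptive field on the zero-padded input at this output position is [0 2 3 / 4 -1 -4 / 4 2 3]. Elementwise product with the kernel and sum: 0·-1 + 2·1 + 3·-2 + 4·1 + -1·3 + -4·1 + 4·-1 + 2·1 + 3·2.

-3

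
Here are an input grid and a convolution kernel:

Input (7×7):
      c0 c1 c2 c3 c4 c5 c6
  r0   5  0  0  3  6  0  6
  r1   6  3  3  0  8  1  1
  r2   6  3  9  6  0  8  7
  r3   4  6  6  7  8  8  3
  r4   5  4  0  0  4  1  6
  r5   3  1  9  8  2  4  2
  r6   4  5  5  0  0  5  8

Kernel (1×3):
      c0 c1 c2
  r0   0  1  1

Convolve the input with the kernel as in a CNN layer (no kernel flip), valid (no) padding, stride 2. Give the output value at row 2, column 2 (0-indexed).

The receptive field on the input at this output position is [4 1 6]. Elementwise product with the kernel and sum: 1·1 + 6·1.

7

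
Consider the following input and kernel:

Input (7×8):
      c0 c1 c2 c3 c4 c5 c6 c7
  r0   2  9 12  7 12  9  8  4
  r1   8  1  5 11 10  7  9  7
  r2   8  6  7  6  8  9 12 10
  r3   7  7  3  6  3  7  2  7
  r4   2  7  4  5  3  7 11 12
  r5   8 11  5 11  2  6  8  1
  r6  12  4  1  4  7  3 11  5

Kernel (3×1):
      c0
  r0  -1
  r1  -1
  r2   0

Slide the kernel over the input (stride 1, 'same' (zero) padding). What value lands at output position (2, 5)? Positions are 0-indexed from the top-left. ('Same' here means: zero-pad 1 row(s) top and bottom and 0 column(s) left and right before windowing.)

-16

The receptive field on the zero-padded input at this output position is [7 / 9 / 7]. Elementwise product with the kernel and sum: 7·-1 + 9·-1.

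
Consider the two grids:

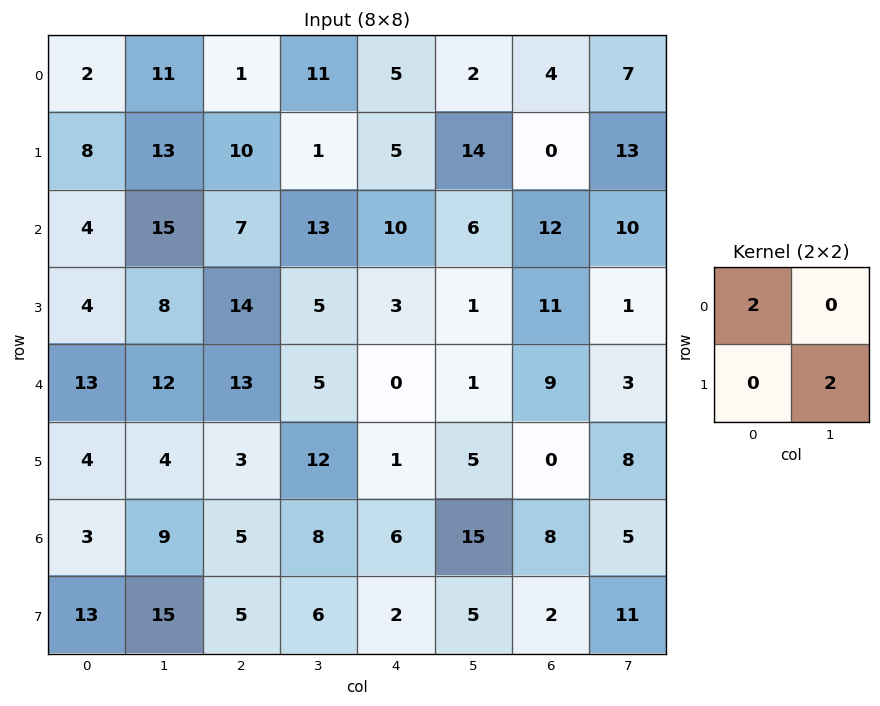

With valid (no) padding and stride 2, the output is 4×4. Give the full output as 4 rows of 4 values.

Output[0,0]: The receptive field on the input at this output position is [2 11 / 8 13]. Elementwise product with the kernel and sum: 2·2 + 13·2.

30 4 38 34
24 24 22 26
34 50 10 34
36 22 22 38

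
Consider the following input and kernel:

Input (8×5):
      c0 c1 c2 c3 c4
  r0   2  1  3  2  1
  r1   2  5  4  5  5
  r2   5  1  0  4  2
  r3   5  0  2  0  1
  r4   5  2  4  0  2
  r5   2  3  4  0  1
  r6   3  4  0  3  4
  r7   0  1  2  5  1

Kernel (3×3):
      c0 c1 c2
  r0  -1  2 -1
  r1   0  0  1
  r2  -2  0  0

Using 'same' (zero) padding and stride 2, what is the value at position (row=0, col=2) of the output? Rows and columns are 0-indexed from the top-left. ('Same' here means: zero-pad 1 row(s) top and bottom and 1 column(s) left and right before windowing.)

-10

The receptive field on the zero-padded input at this output position is [0 0 0 / 2 1 0 / 5 5 0]. Elementwise product with the kernel and sum: 0·-1 + 0·2 + 0·-1 + 0·1 + 5·-2.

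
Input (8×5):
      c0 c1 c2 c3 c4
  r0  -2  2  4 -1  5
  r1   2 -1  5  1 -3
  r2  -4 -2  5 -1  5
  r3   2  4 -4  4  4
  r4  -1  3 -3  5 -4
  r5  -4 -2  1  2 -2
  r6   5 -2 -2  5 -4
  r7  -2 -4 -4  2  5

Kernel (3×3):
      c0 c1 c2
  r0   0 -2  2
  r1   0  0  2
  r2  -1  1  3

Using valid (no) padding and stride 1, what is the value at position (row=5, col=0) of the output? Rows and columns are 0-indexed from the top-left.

The receptive field on the input at this output position is [-4 -2 1 / 5 -2 -2 / -2 -4 -4]. Elementwise product with the kernel and sum: -2·-2 + 1·2 + -2·2 + -2·-1 + -4·1 + -4·3.

-12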